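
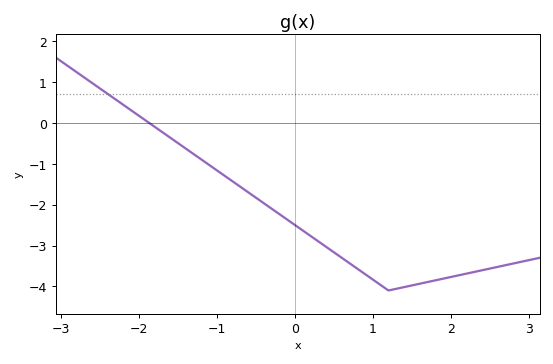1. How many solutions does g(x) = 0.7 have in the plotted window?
1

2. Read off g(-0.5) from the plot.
-1.83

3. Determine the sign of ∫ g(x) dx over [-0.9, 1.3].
negative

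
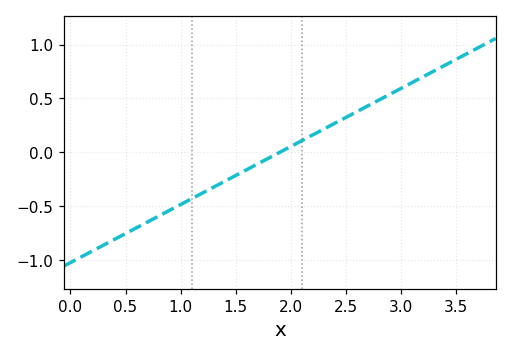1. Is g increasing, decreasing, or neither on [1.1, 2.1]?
increasing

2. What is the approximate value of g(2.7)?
0.45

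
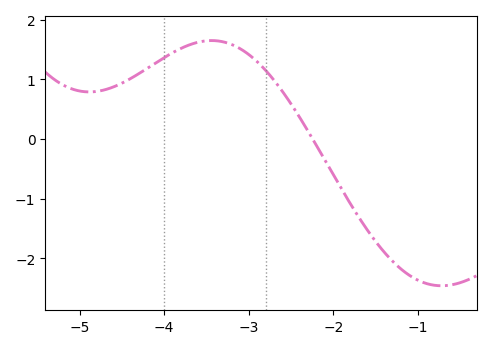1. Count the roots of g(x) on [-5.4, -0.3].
1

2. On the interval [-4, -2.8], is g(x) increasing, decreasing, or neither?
neither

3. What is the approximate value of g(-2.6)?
0.8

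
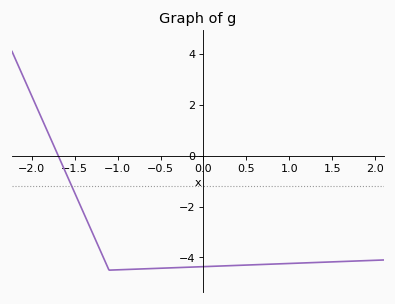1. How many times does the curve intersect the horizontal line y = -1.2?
1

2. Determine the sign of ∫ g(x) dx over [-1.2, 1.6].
negative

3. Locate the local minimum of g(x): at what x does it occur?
-1.1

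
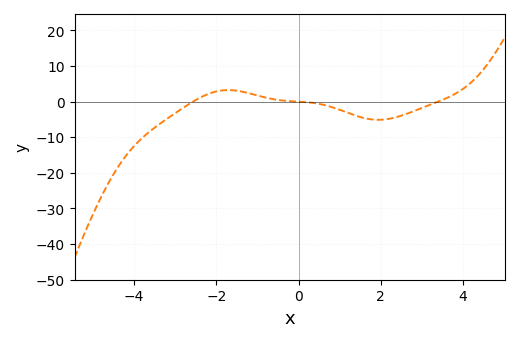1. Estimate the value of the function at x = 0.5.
-0.623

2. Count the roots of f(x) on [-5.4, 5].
3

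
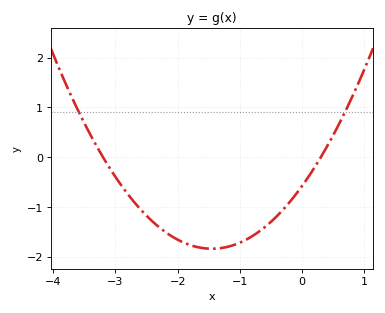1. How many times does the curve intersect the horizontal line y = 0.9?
2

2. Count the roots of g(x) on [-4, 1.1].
2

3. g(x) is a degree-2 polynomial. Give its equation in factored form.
y = 0.6(x + 3.2)(x - 0.3)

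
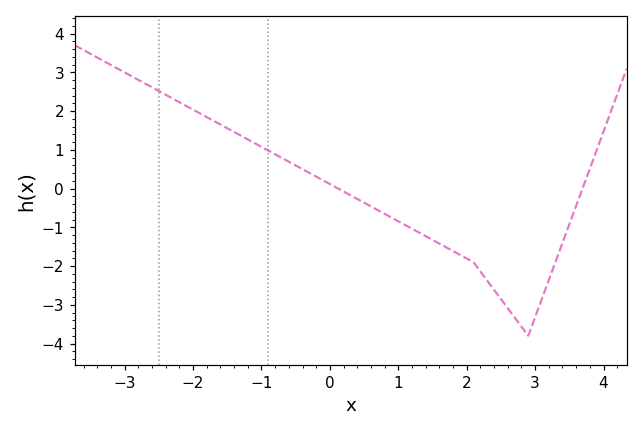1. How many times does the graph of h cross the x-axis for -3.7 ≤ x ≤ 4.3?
2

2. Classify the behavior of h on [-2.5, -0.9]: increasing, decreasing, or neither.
decreasing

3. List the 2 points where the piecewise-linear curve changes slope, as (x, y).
(2.1, -1.9); (2.9, -3.8)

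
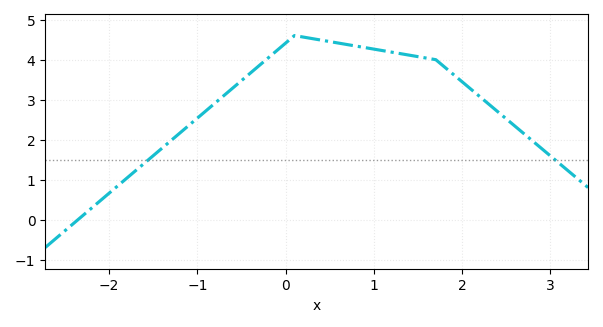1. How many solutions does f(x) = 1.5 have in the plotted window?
2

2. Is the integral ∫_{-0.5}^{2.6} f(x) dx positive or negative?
positive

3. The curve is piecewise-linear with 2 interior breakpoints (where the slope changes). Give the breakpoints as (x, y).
(0.1, 4.6); (1.7, 4)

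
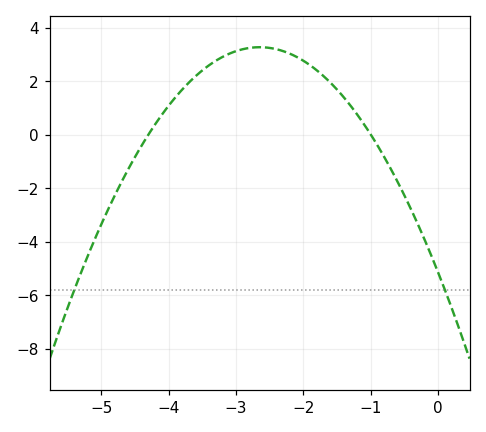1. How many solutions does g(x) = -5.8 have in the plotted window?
2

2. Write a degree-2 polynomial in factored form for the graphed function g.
y = -1.2(x + 4.3)(x + 1)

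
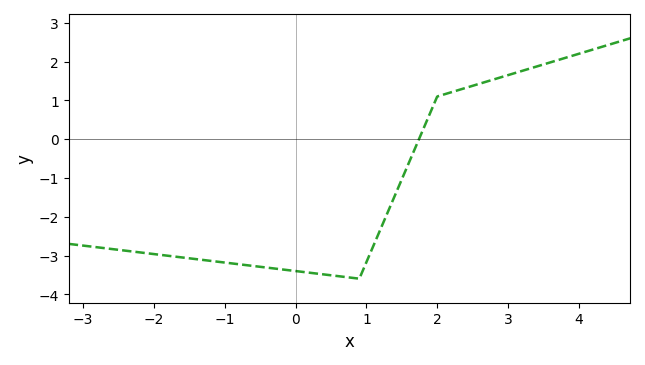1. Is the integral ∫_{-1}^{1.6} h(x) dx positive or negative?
negative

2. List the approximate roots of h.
1.8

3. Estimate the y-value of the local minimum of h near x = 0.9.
-3.6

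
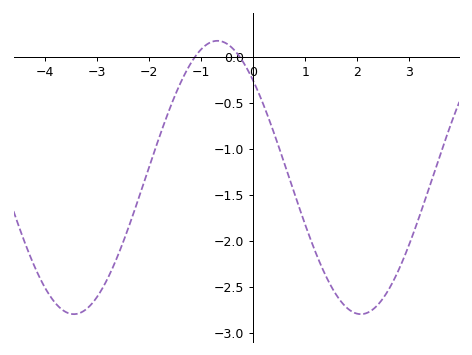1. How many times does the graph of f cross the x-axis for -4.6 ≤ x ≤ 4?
2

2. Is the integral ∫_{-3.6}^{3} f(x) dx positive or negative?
negative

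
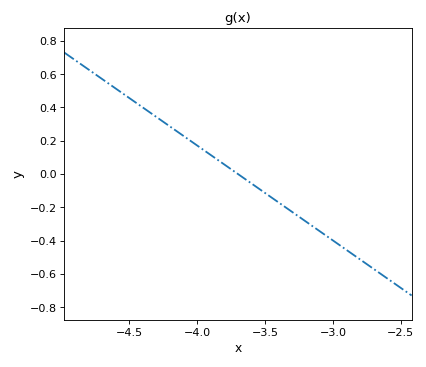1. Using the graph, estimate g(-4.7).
0.56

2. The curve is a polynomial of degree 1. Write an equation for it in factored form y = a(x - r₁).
y = -0.57(x + 3.7)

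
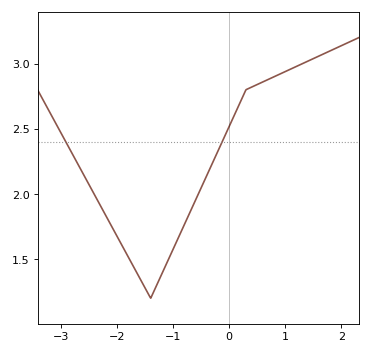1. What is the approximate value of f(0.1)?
2.6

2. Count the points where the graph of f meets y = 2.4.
2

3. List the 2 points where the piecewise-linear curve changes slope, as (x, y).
(-1.4, 1.2); (0.3, 2.8)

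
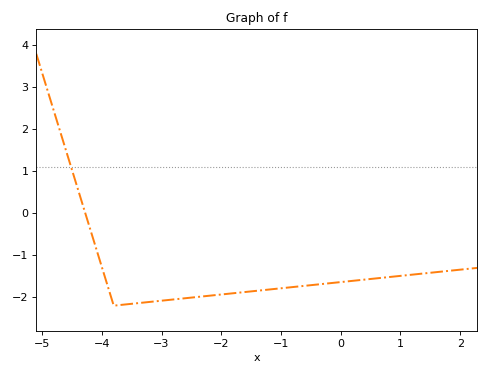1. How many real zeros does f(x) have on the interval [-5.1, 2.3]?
1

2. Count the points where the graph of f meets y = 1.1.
1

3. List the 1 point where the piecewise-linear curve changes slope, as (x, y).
(-3.8, -2.2)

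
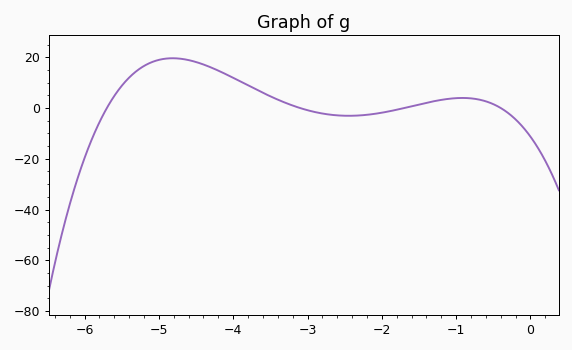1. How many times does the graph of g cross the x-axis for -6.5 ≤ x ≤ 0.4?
4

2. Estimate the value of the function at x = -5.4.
12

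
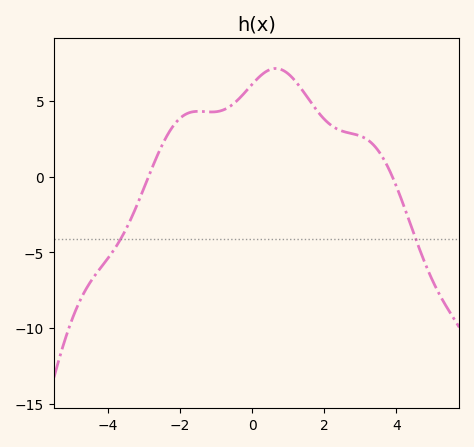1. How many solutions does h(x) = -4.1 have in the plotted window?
2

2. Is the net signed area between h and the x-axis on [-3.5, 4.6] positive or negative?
positive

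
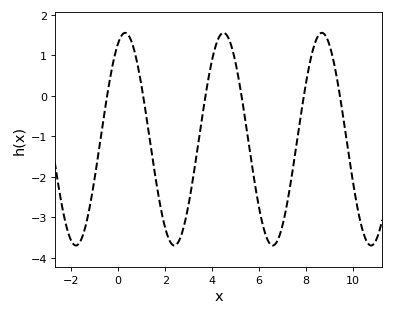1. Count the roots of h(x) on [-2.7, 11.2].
6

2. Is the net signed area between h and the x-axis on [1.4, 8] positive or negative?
negative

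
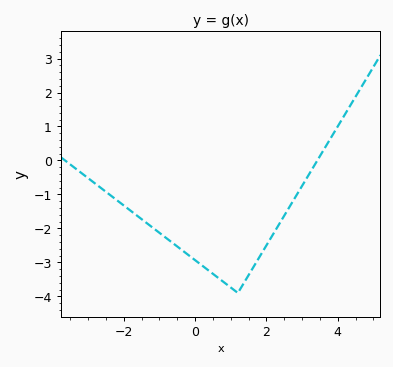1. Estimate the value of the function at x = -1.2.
-1.97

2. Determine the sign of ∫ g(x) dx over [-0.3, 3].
negative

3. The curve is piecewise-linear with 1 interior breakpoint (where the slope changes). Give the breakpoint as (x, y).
(1.2, -3.9)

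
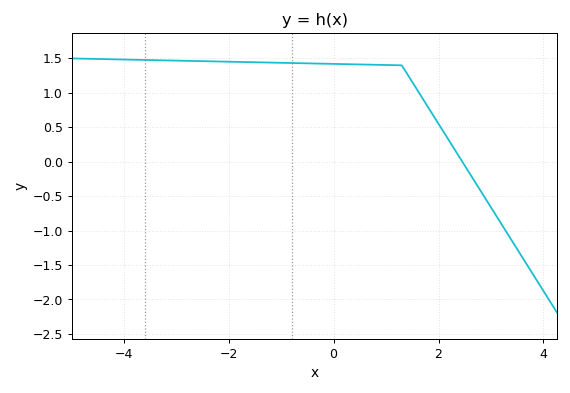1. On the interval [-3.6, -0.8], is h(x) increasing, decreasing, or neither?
decreasing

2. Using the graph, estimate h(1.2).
1.4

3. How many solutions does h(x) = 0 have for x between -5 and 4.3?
1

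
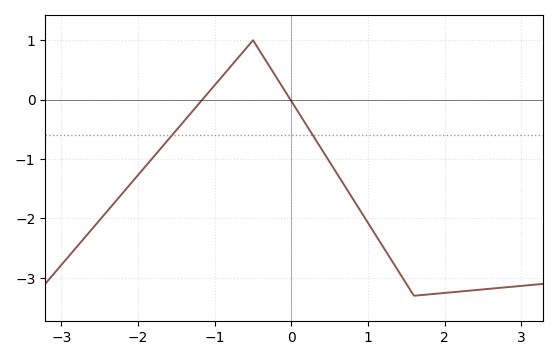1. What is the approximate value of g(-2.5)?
-2.02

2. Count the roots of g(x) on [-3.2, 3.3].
2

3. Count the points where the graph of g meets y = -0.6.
2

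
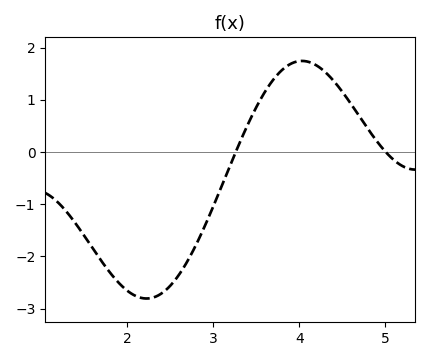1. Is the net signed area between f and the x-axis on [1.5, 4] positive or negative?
negative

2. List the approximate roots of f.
3.26, 5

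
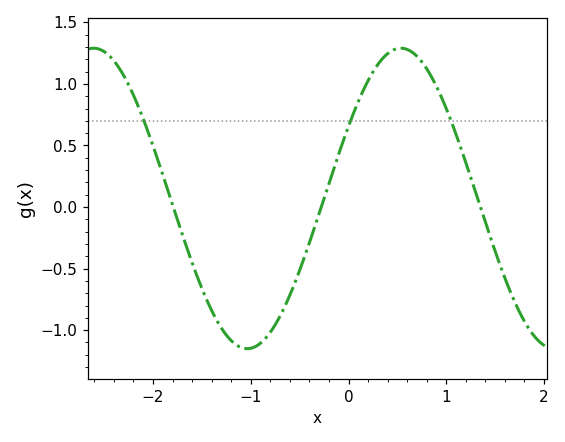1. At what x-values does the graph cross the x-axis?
-1.8, -0.3, 1.3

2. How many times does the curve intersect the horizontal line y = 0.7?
3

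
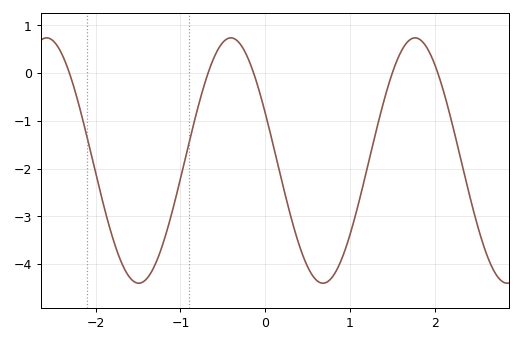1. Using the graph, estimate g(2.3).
-1.73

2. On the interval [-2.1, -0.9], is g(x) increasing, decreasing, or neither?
neither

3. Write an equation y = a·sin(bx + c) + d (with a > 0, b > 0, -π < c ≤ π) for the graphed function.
y = 2.57sin(2.89x + 2.74) - 1.83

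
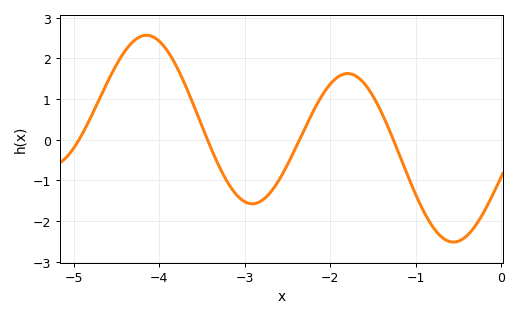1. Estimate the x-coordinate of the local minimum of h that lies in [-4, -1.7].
-2.91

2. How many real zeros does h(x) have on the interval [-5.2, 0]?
4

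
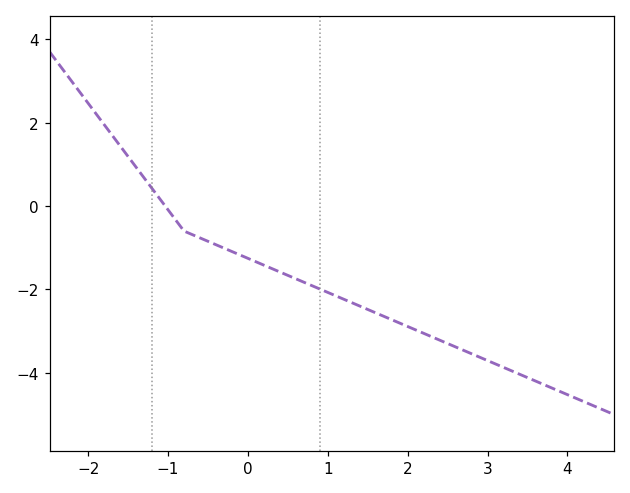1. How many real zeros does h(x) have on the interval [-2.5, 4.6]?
1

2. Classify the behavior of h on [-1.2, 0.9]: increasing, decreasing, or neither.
decreasing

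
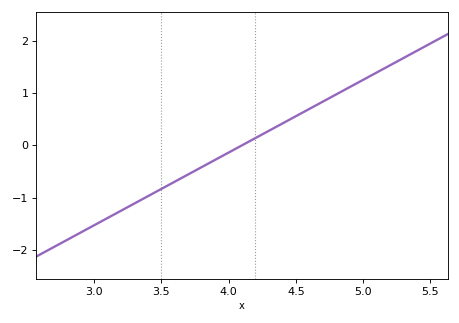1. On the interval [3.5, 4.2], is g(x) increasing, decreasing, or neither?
increasing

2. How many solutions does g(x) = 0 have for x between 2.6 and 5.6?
1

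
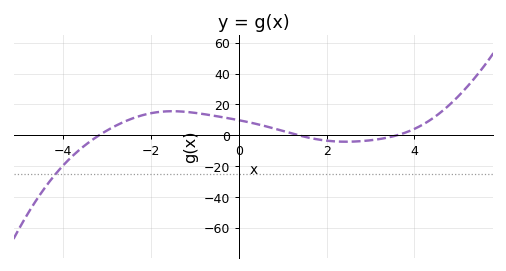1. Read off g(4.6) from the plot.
14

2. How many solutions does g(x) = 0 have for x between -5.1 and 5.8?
3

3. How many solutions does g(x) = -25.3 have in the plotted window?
1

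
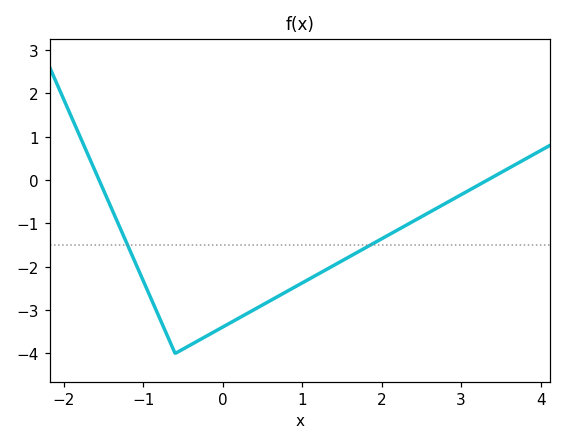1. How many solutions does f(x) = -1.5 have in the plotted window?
2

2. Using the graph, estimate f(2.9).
-0.4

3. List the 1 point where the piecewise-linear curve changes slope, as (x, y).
(-0.6, -4)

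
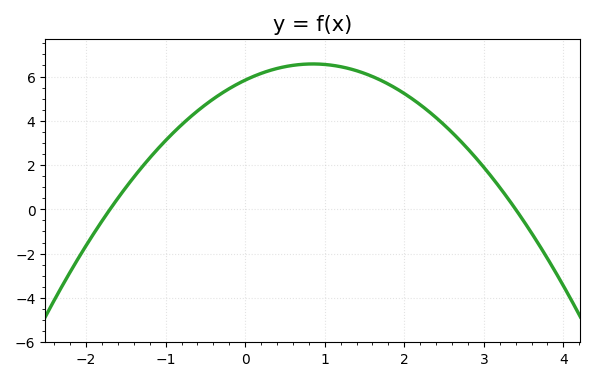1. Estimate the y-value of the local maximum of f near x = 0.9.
6.57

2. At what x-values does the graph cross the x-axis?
-1.7, 3.4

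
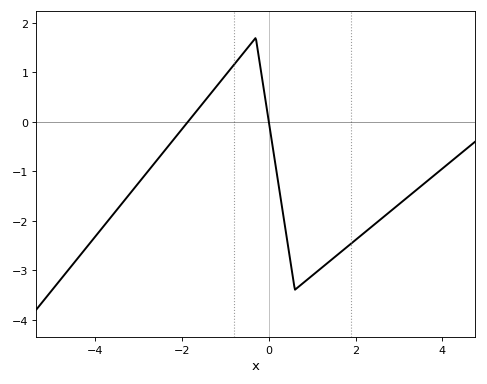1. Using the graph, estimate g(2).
-2.39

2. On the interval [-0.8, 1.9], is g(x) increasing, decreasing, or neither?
neither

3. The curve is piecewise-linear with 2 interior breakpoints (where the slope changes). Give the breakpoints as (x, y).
(-0.3, 1.7); (0.6, -3.4)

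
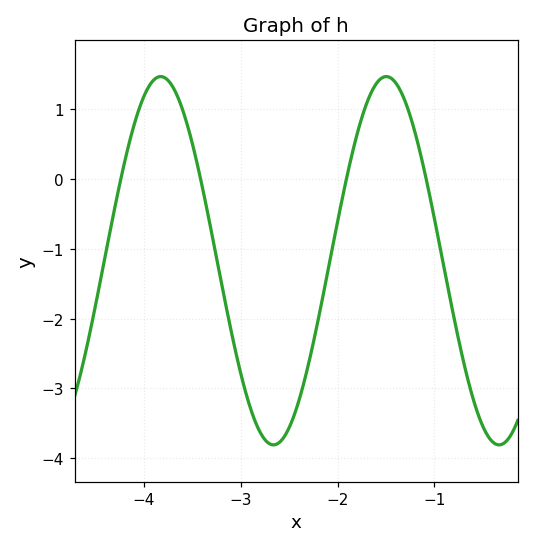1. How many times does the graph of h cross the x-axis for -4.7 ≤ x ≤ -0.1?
4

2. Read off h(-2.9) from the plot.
-3.28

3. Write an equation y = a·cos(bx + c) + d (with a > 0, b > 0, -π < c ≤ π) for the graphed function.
y = 2.64cos(2.7x - 2.24) - 1.17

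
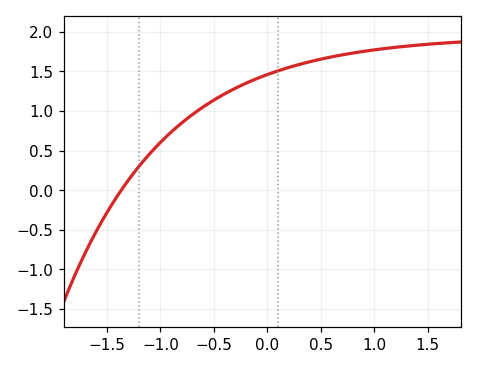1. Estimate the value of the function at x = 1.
1.75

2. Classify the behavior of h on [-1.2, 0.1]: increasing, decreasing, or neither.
increasing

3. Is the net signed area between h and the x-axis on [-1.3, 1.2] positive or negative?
positive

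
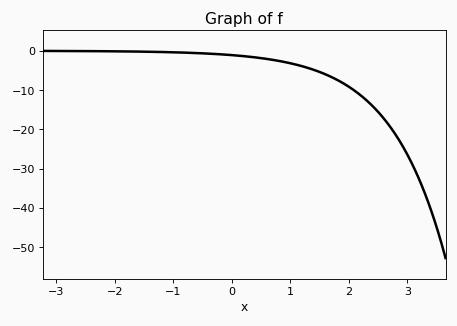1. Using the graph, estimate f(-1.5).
-0.234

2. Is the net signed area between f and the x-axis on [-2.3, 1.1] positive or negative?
negative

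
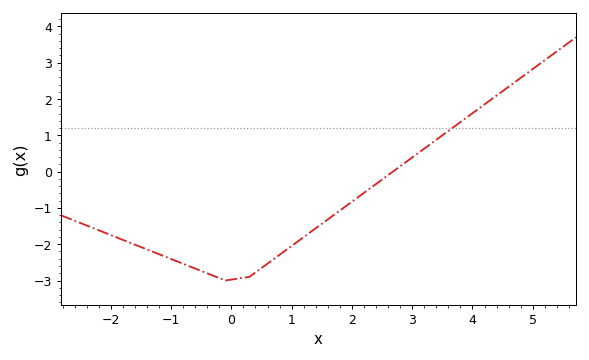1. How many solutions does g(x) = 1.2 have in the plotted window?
1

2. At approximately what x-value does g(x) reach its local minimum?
-0.2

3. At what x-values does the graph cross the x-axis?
2.6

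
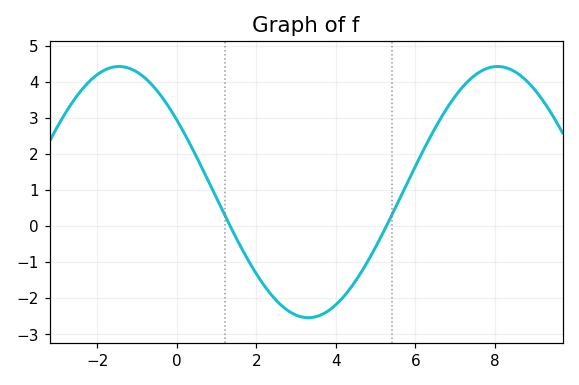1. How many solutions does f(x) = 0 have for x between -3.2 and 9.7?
2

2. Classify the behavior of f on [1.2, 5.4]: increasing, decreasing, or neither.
neither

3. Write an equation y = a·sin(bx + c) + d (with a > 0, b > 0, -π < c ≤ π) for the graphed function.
y = 3.48sin(0.66x + 2.5) + 0.94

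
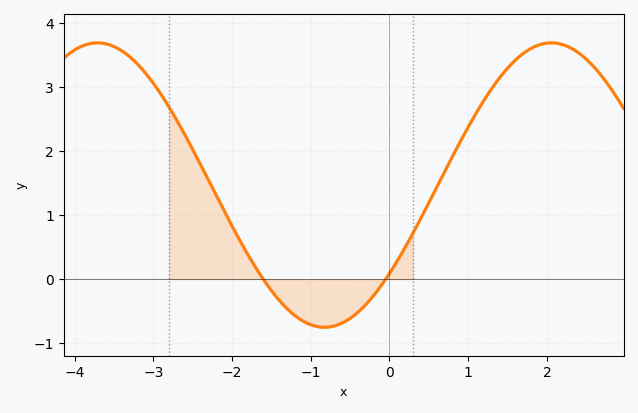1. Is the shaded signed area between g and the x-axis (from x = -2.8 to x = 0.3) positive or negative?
positive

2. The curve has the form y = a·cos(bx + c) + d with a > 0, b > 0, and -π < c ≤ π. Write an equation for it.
y = 2.22cos(1.09x - 2.24) + 1.47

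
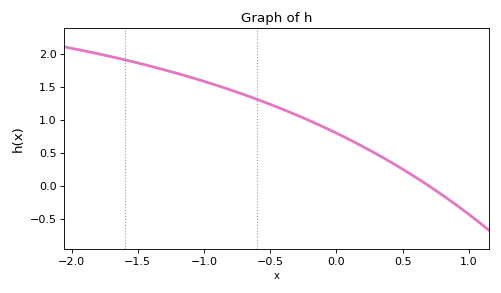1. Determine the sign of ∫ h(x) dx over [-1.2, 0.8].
positive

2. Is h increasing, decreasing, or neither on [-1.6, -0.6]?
decreasing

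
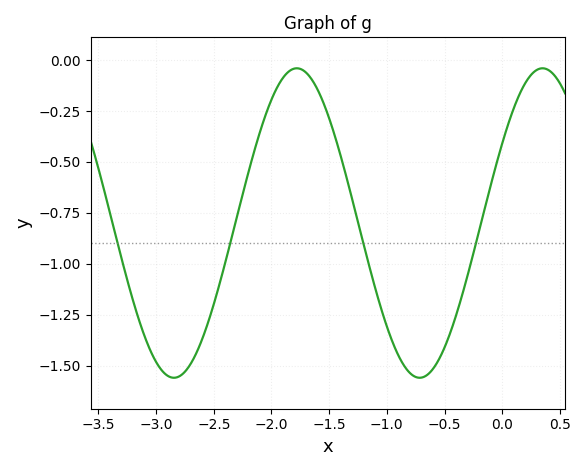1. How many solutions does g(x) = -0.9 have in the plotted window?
4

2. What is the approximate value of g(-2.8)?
-1.55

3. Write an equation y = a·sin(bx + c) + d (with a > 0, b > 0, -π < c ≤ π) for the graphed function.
y = 0.76sin(2.95x + 0.54) - 0.8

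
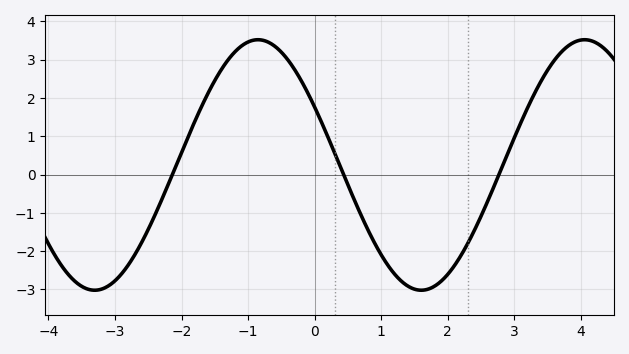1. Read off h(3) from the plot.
1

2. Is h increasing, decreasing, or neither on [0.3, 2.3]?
neither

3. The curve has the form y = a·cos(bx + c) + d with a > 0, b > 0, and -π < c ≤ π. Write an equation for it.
y = 3.27cos(1.3x + 1.1) + 0.25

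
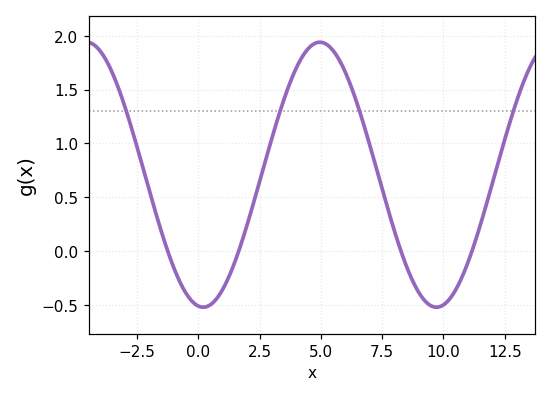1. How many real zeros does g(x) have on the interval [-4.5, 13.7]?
4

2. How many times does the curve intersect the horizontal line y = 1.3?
4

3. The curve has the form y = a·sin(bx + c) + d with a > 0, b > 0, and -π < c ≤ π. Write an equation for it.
y = 1.23sin(0.66x - 1.7) + 0.71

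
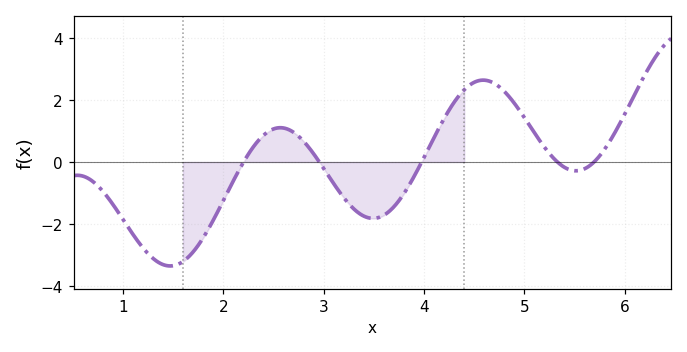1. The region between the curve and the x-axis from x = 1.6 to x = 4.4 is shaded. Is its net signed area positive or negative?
negative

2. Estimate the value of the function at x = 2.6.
1.1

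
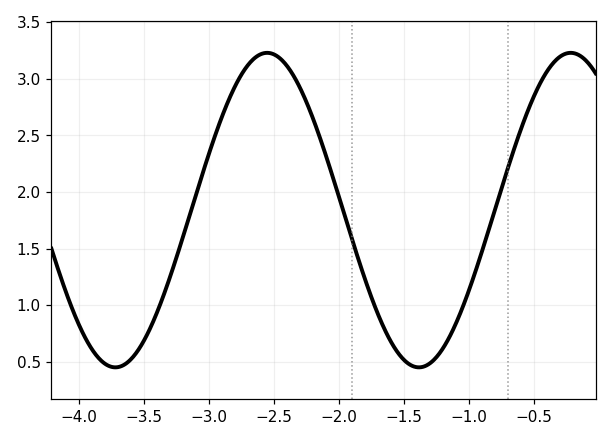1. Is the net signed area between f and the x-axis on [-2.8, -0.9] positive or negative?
positive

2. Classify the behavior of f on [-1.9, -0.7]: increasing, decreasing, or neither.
neither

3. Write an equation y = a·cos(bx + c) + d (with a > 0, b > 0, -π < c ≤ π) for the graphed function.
y = 1.39cos(2.69x + 0.58) + 1.84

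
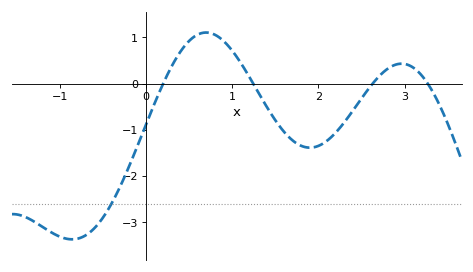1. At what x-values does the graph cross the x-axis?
0.199, 1.24, 2.63, 3.27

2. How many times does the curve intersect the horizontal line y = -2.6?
1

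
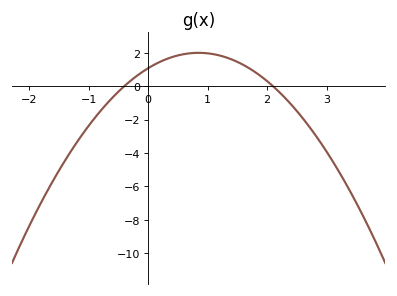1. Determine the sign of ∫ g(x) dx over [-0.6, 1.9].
positive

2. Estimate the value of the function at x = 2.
0.4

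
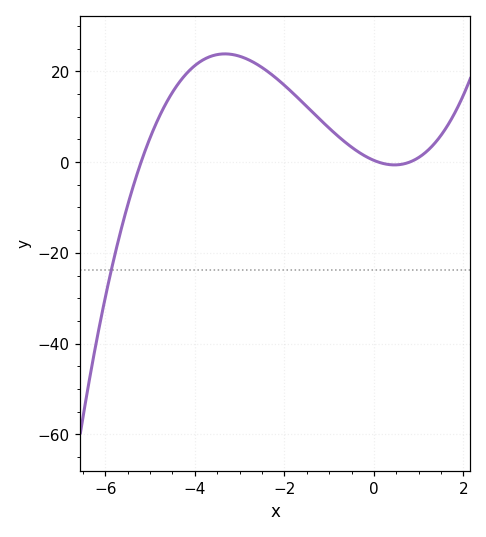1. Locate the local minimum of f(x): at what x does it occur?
0.4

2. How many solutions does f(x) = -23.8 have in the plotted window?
1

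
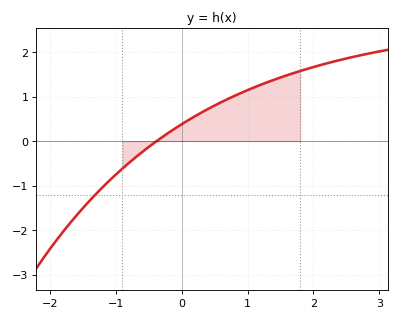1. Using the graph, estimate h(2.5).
1.9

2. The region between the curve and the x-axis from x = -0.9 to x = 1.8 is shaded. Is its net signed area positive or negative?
positive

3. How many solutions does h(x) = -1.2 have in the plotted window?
1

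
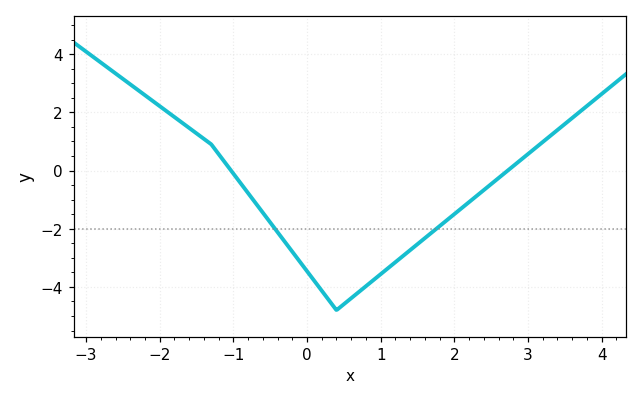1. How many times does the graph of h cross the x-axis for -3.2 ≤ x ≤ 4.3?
2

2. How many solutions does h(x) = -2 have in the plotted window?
2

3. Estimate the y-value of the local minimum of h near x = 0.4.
-4.8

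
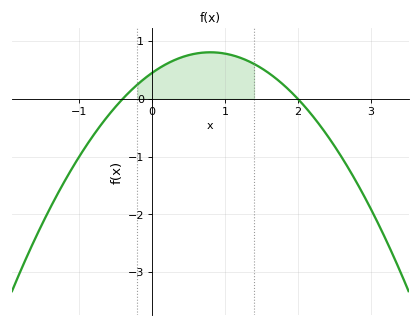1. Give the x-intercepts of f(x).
-0.4, 2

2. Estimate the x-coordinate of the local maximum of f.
0.8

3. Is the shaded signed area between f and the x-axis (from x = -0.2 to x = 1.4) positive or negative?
positive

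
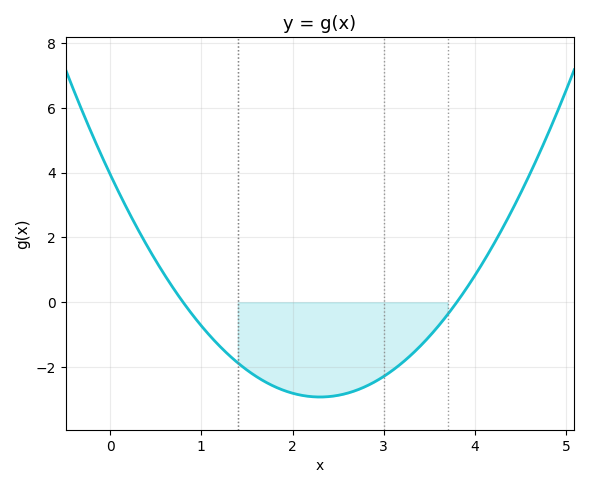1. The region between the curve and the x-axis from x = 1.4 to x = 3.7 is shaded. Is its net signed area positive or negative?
negative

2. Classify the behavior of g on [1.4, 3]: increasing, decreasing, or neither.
neither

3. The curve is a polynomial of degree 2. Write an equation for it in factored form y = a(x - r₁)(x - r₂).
y = 1.3(x - 0.8)(x - 3.8)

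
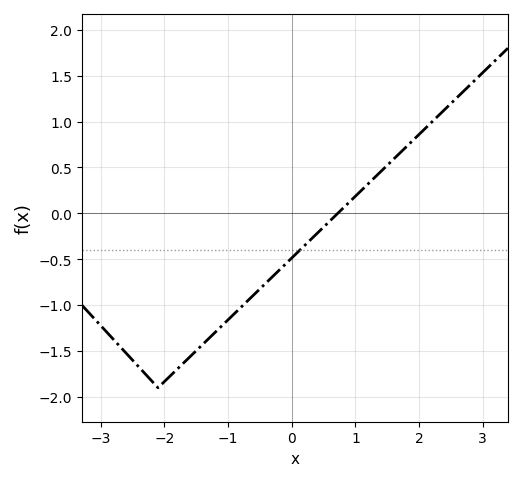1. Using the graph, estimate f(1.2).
0.322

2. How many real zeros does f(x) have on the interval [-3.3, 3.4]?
1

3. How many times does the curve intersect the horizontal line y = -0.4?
1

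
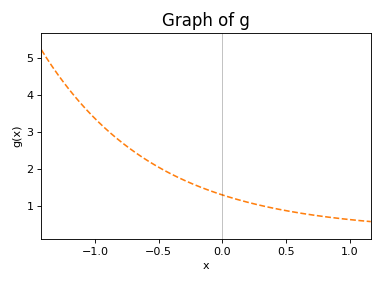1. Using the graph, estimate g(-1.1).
3.72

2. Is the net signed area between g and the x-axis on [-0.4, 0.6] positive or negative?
positive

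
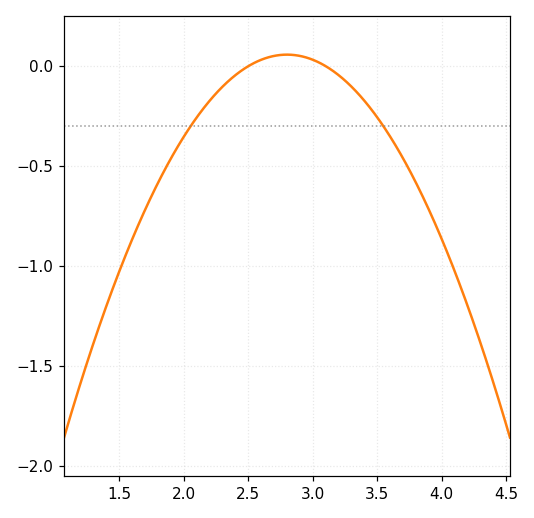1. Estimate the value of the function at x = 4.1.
-1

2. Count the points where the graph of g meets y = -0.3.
2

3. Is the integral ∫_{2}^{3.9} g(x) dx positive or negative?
negative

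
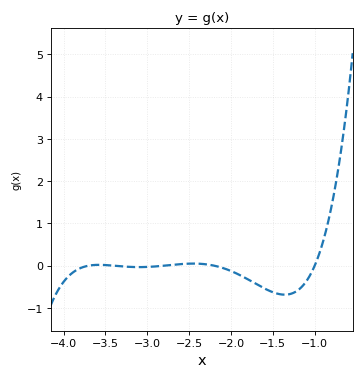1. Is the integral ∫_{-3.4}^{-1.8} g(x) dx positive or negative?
negative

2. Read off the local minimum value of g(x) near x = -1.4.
-0.7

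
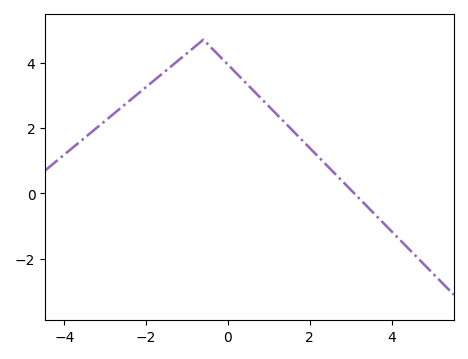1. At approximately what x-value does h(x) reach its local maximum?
-0.6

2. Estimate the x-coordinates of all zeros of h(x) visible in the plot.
3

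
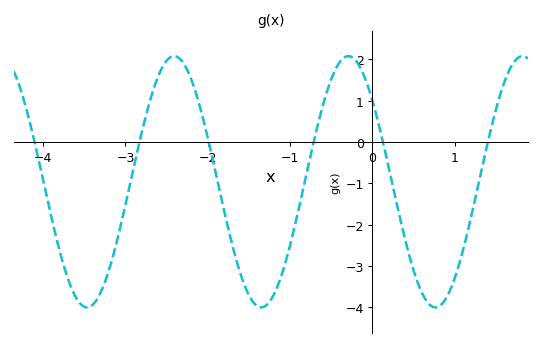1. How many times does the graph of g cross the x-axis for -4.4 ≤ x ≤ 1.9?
6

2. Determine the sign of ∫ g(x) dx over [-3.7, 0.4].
negative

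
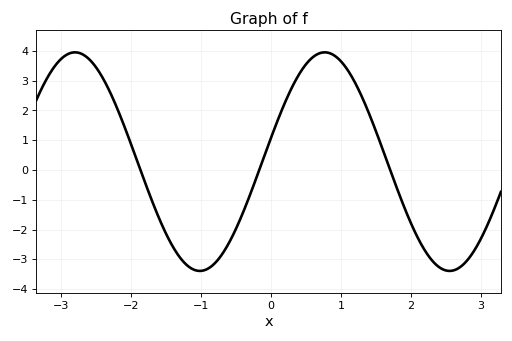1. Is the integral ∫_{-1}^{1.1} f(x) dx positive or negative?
positive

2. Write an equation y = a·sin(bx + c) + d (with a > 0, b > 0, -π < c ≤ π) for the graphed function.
y = 3.67sin(1.76x + 0.222) + 0.28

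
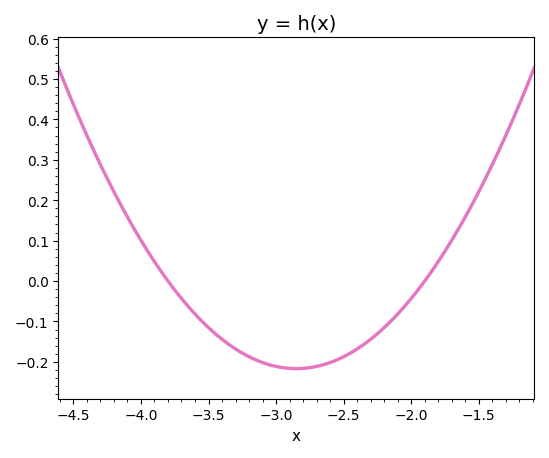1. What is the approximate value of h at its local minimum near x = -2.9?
-0.22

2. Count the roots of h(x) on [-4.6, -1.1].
2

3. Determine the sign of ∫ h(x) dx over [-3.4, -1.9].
negative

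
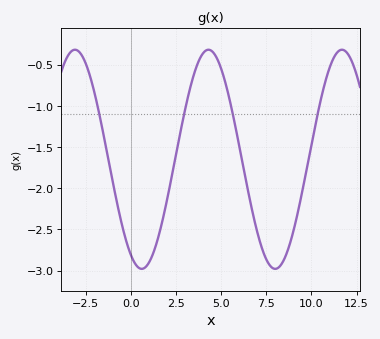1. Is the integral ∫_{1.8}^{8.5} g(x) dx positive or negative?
negative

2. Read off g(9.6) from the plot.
-1.92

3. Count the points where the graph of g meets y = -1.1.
4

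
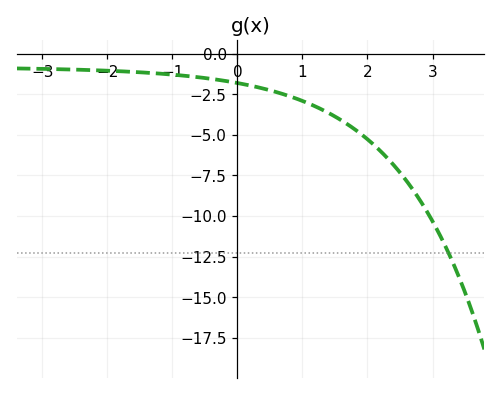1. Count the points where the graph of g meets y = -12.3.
1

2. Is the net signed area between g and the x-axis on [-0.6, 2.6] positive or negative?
negative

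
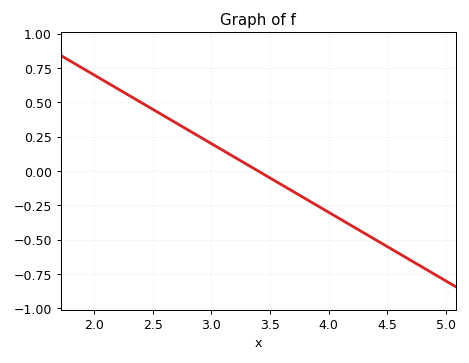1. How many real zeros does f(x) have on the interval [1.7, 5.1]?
1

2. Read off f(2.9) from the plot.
0.24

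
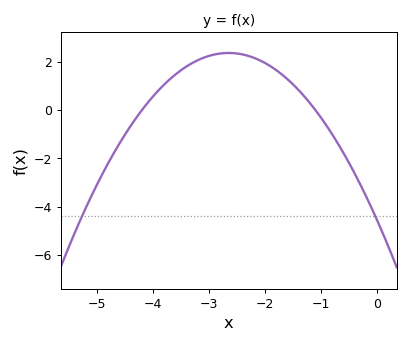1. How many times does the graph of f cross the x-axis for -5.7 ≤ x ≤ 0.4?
2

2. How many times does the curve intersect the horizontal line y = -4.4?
2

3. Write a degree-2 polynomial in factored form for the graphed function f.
y = -0.98(x + 4.2)(x + 1.1)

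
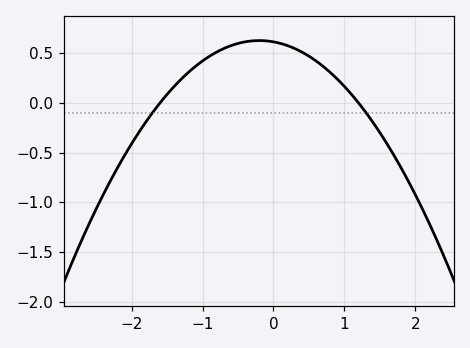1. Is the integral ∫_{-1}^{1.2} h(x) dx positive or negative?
positive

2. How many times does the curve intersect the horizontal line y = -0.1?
2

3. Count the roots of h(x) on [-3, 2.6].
2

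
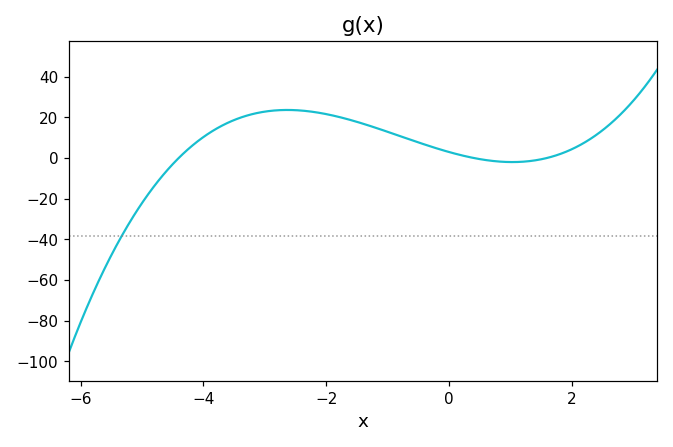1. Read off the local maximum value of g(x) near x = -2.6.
23.6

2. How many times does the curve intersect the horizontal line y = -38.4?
1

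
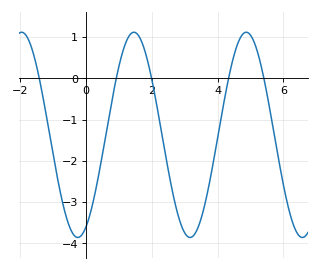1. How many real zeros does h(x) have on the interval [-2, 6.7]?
5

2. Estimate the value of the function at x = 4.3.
-0.1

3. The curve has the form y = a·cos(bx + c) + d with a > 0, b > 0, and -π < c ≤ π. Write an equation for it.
y = 2.49cos(1.8x - 2.7) - 1.37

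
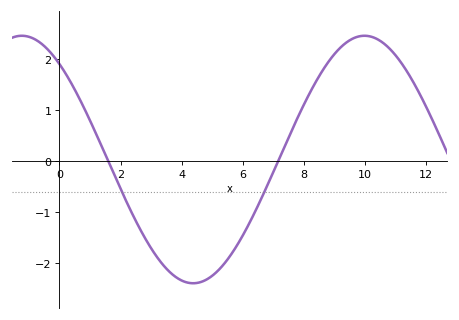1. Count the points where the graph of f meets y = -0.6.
2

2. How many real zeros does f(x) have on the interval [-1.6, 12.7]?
2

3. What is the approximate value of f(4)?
-2.35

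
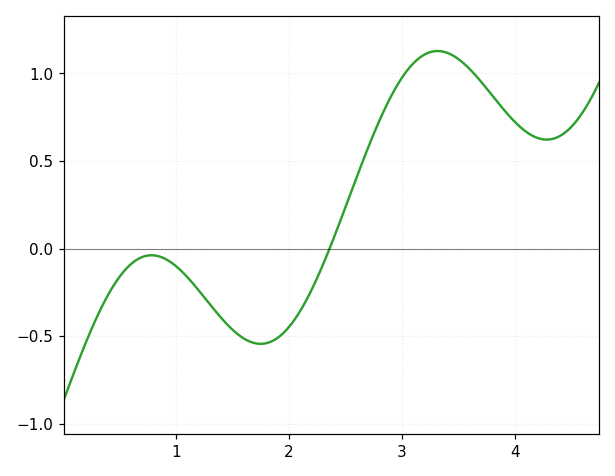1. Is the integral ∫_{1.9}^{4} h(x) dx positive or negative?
positive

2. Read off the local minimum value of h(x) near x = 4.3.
0.621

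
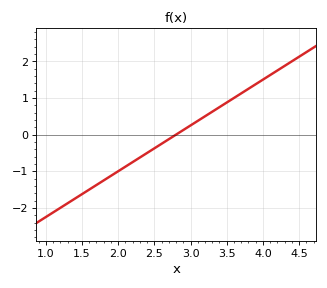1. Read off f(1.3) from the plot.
-1.88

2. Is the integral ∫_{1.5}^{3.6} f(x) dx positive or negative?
negative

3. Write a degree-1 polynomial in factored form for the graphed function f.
y = 1.25(x - 2.8)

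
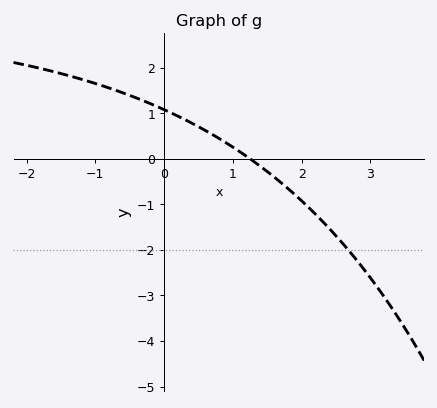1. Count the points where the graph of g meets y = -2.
1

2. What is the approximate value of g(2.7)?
-2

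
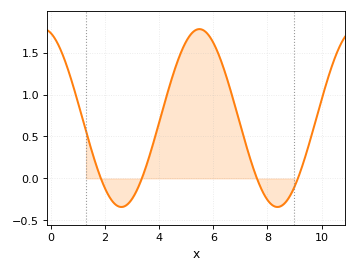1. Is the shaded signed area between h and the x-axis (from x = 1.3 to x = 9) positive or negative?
positive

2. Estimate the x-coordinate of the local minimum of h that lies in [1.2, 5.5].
2.61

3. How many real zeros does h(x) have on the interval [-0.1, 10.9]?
4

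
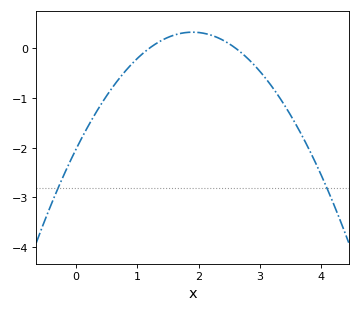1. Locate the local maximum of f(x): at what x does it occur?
1.9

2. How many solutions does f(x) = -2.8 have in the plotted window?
2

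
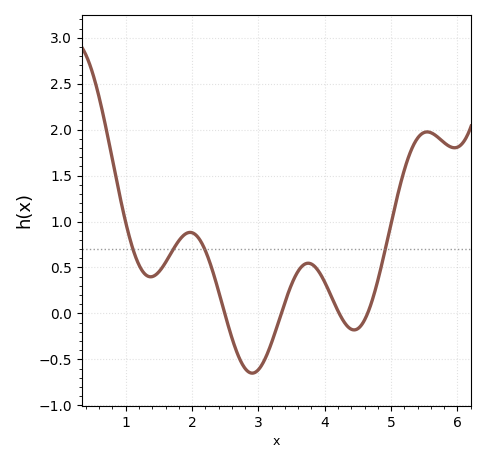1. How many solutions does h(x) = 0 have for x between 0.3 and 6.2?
4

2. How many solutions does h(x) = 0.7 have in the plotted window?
4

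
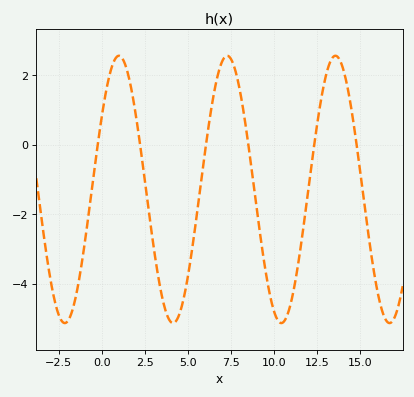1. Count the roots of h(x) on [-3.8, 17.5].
6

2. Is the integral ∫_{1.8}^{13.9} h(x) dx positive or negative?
negative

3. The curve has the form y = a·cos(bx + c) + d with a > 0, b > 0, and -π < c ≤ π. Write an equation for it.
y = 3.84cos(1x - 1) - 1.29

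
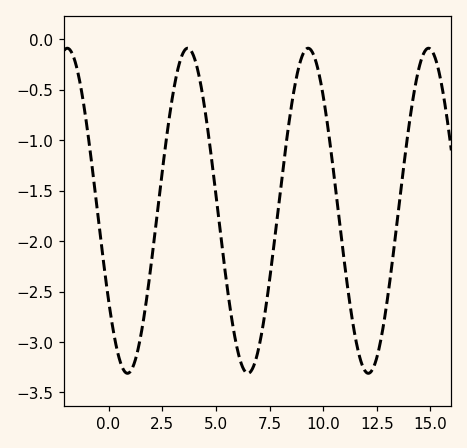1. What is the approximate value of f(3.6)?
-0.1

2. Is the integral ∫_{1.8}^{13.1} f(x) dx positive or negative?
negative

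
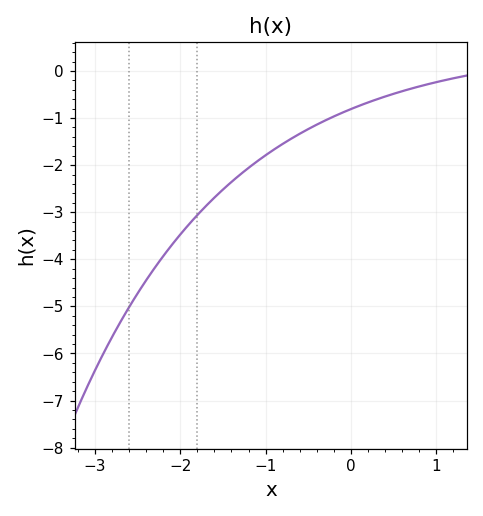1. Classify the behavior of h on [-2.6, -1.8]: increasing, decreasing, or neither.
increasing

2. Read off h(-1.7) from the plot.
-2.87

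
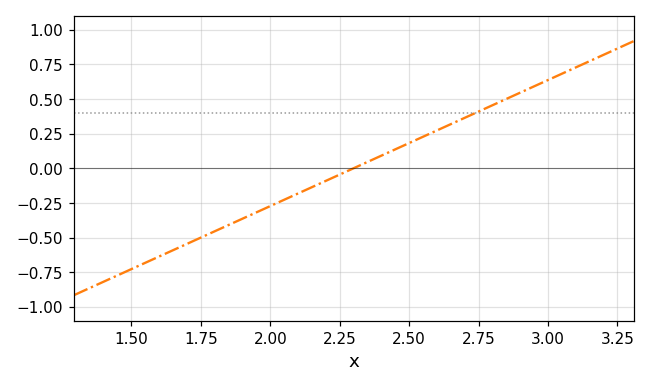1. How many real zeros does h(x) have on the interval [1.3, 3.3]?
1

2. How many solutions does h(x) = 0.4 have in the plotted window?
1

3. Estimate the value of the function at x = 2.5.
0.182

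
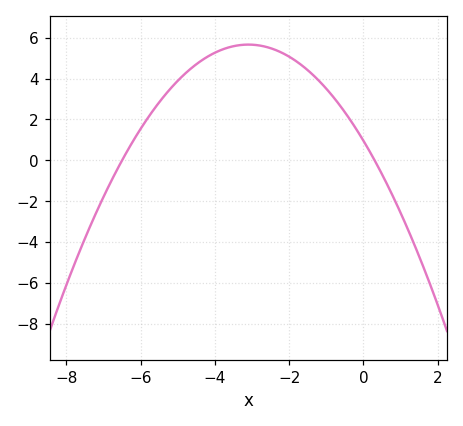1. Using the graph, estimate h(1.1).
-2.98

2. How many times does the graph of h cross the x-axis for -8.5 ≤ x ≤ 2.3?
2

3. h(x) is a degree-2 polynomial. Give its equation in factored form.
y = -0.49(x + 6.5)(x - 0.3)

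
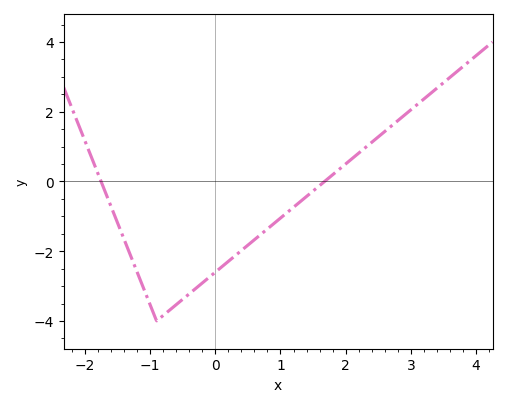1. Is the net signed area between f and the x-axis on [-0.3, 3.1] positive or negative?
negative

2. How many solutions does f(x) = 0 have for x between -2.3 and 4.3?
2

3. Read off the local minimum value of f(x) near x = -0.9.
-4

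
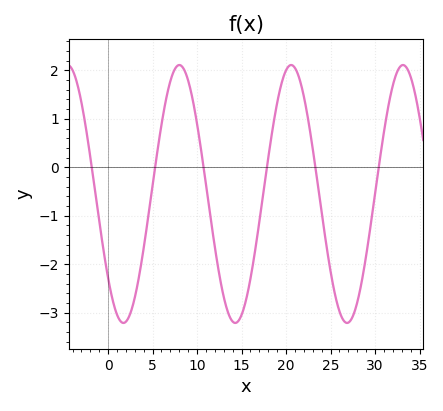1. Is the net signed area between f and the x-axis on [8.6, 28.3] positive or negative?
negative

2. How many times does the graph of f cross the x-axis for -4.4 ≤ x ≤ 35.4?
6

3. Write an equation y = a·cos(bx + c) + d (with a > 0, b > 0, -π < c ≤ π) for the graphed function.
y = 2.66cos(0.5x + 2.28) - 0.55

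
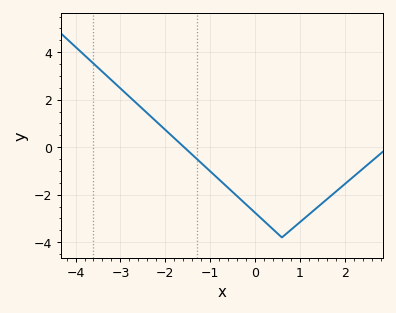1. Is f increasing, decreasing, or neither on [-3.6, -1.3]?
decreasing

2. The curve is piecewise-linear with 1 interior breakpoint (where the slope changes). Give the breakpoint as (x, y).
(0.6, -3.8)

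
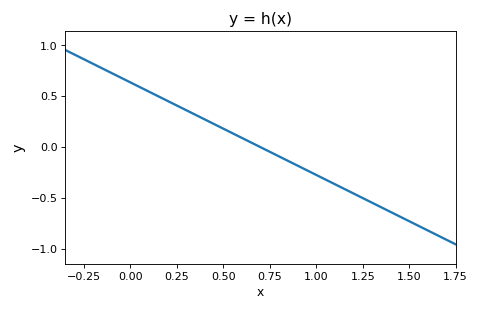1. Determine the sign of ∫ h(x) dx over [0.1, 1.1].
positive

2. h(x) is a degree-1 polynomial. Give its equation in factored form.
y = -0.91(x - 0.7)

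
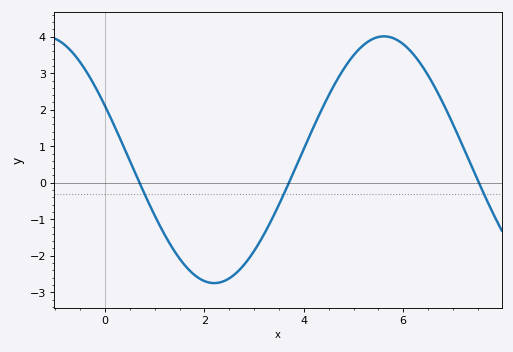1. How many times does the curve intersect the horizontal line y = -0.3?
3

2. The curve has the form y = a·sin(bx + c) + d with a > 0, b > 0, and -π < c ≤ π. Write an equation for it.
y = 3.38sin(0.92x + 2.69) + 0.63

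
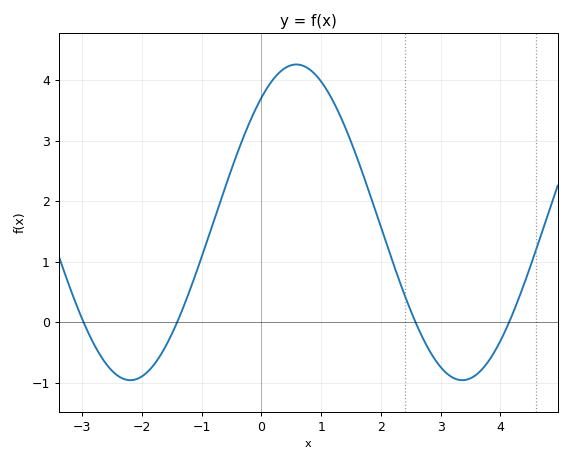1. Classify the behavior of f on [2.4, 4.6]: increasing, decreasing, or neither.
neither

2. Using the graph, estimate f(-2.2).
-0.96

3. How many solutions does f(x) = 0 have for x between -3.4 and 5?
4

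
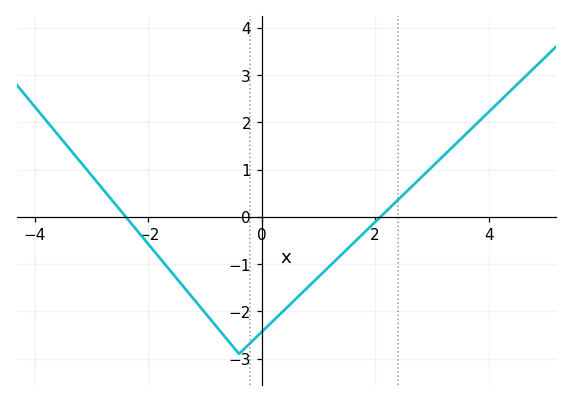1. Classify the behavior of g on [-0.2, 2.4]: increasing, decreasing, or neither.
increasing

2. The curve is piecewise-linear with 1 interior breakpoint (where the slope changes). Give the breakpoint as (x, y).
(-0.4, -2.9)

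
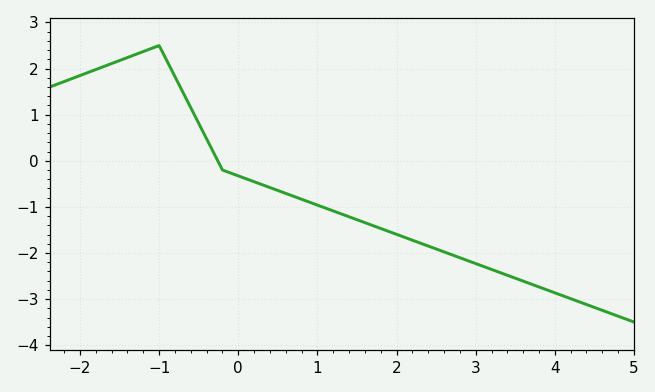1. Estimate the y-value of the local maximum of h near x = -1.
2.5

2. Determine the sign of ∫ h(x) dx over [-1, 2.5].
negative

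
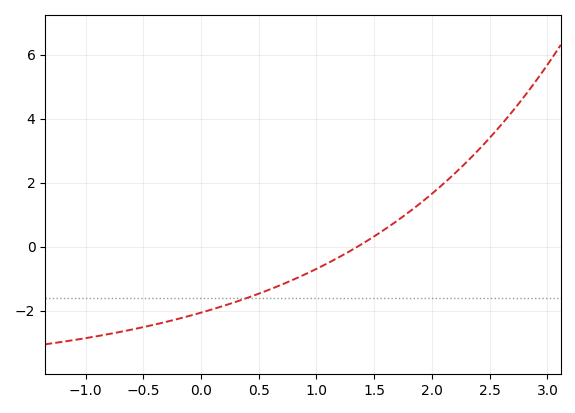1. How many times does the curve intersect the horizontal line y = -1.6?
1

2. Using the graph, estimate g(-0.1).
-2.2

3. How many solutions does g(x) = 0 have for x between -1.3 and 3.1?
1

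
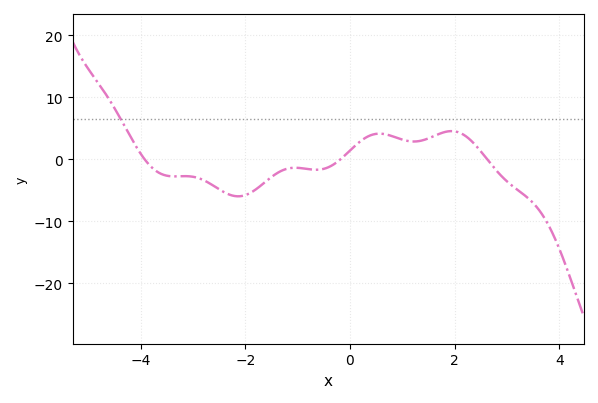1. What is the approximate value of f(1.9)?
5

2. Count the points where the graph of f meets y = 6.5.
1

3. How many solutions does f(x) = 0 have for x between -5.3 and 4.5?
3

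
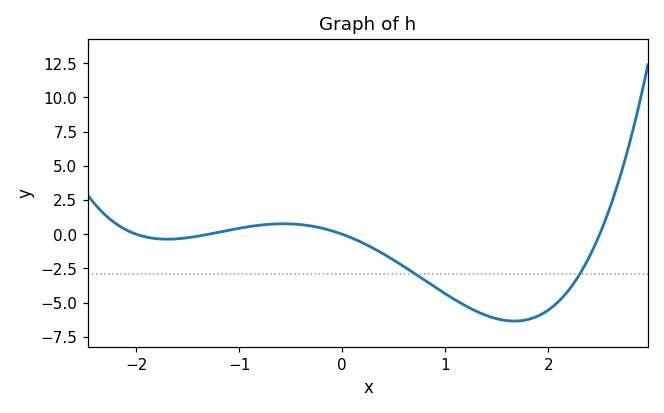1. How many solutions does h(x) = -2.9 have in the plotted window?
2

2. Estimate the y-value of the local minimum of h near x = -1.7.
-0.36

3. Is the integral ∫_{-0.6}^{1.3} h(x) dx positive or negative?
negative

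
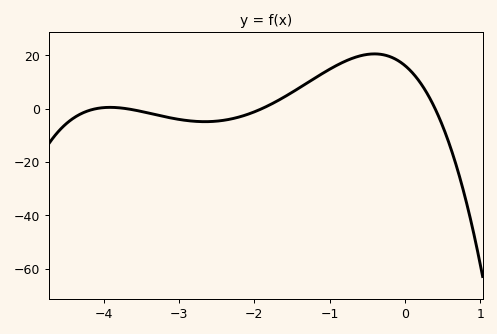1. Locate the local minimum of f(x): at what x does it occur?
-2.7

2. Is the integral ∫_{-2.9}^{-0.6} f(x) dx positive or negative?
positive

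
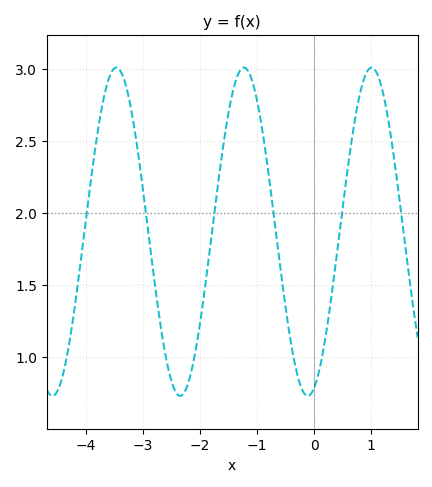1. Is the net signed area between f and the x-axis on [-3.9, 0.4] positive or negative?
positive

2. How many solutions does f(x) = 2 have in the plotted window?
6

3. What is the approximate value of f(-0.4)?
1.1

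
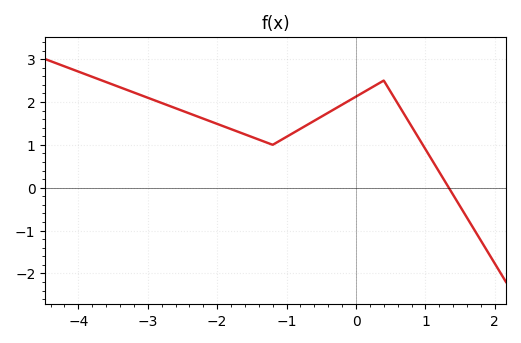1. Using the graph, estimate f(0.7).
1.7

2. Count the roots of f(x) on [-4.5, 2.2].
1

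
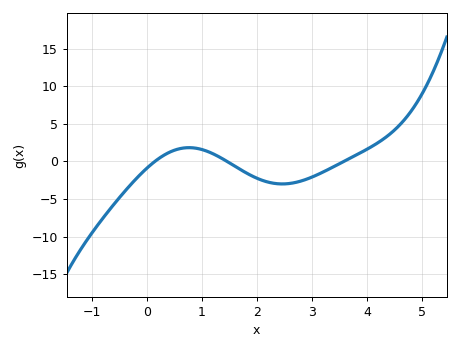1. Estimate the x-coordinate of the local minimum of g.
2.46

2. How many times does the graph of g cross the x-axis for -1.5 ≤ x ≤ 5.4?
3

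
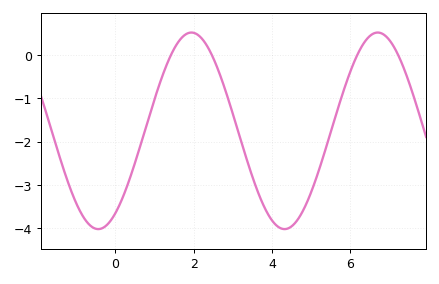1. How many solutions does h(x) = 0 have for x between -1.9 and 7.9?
4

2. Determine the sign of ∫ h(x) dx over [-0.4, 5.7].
negative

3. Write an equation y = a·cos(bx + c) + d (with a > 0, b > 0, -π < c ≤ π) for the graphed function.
y = 2.27cos(1.32x - 2.56) - 1.75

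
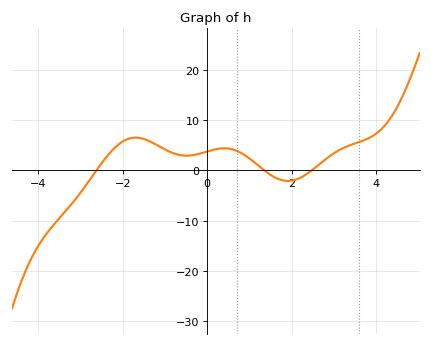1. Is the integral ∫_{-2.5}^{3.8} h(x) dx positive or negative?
positive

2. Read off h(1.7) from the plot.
-1.76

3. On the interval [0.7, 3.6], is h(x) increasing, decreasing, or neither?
neither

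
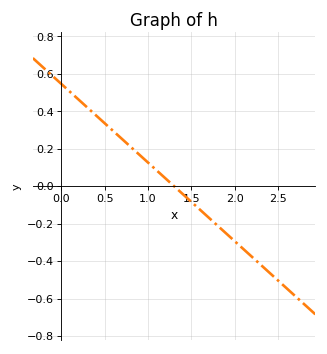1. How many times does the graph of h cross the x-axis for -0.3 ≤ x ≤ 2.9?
1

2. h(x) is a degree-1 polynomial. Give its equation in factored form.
y = -0.42(x - 1.3)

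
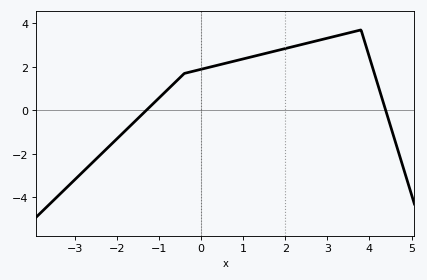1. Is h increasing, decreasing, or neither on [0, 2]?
increasing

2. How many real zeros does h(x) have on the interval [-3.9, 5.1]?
2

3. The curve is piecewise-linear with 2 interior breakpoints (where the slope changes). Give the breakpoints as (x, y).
(-0.4, 1.7); (3.8, 3.7)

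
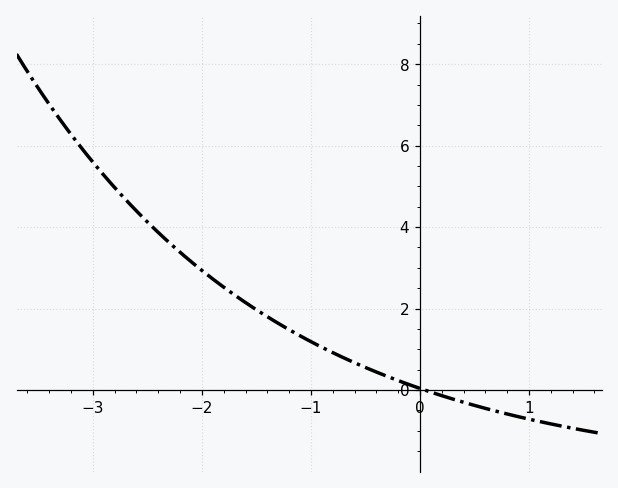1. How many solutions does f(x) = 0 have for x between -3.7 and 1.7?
1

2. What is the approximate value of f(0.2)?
-0.137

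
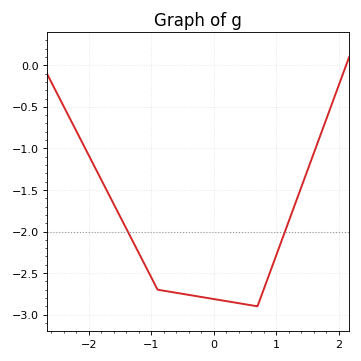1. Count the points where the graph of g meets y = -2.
2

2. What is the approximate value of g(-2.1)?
-0.95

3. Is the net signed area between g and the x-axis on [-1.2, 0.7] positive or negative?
negative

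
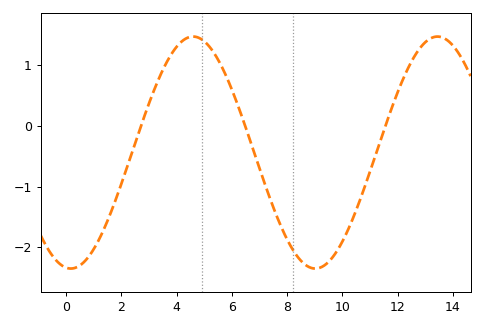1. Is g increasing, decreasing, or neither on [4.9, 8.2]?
decreasing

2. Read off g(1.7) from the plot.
-1.33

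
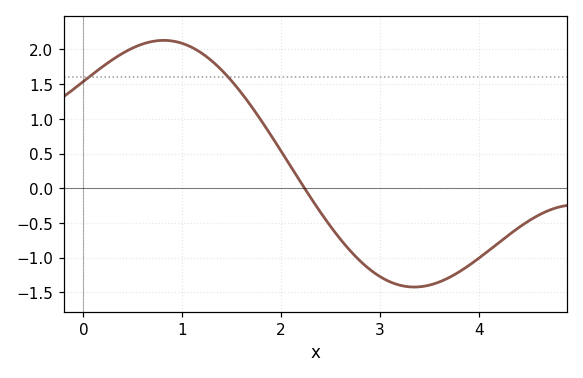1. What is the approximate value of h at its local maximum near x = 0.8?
2.13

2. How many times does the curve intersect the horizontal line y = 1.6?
2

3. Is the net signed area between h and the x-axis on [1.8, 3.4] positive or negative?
negative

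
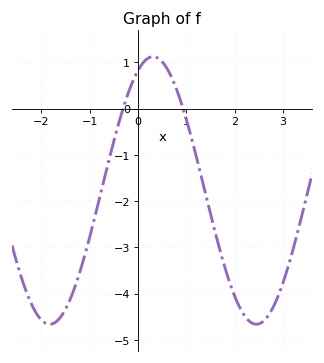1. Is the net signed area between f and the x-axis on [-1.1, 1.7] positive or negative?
negative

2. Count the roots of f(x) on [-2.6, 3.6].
2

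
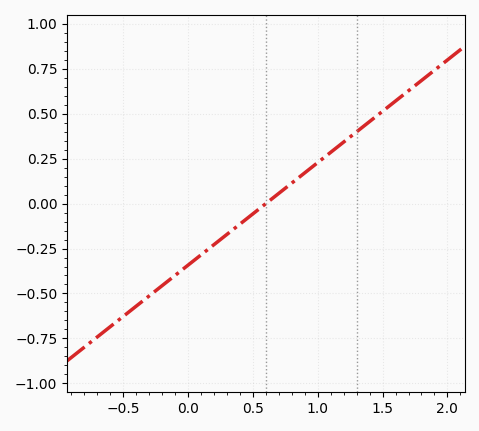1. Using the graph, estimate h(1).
0.22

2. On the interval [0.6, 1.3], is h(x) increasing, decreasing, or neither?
increasing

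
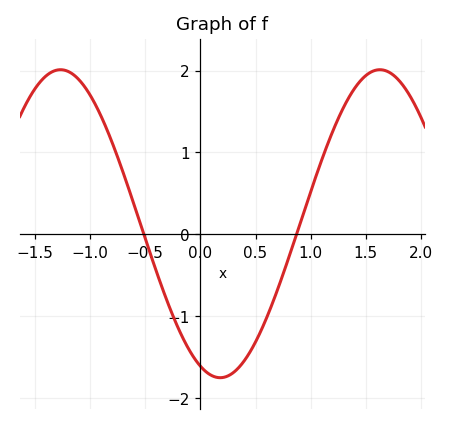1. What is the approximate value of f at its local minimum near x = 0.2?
-1.7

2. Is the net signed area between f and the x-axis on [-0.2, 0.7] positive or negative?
negative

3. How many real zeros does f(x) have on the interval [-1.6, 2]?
2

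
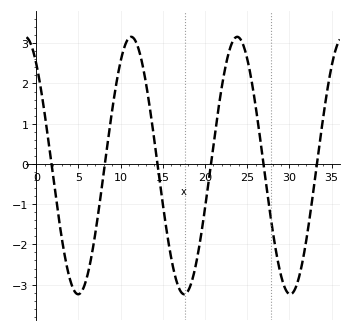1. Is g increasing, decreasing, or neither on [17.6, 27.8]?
neither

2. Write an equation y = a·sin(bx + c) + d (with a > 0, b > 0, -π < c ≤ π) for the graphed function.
y = 3.2sin(0.5x + 2.2) - 0.04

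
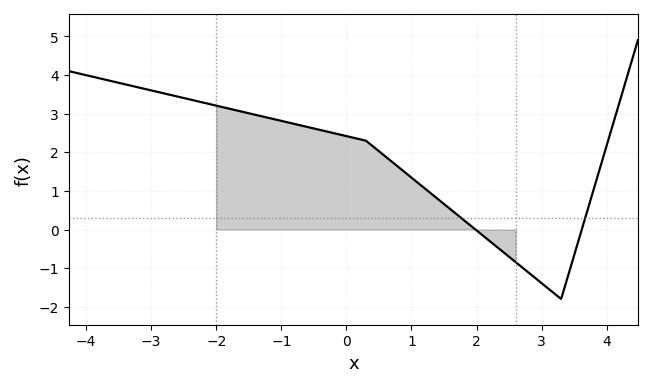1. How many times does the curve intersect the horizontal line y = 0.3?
2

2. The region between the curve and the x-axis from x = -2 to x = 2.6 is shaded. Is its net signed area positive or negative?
positive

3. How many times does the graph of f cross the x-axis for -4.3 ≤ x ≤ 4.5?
2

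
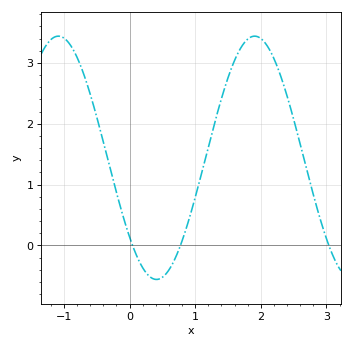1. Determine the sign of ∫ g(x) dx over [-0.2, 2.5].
positive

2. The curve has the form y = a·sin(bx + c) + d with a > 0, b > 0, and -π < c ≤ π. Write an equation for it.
y = 2sin(2.1x - 2.4) + 1.44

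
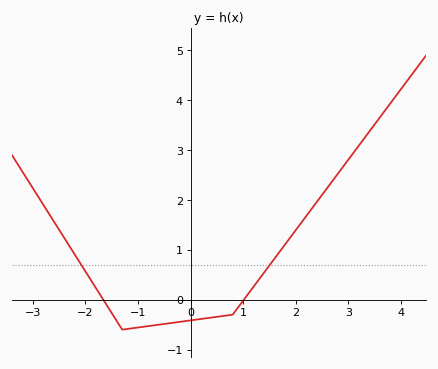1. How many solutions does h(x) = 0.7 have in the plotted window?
2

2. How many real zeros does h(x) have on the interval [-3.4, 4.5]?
2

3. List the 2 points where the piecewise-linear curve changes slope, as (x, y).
(-1.3, -0.6); (0.8, -0.3)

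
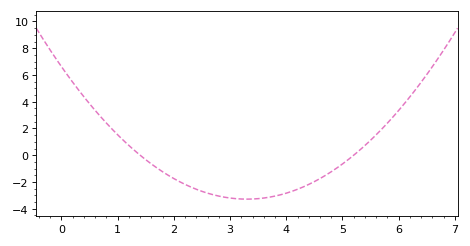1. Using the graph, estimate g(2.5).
-2.7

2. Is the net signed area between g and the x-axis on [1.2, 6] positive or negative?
negative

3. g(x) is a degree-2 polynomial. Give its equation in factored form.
y = 0.91(x - 1.4)(x - 5.2)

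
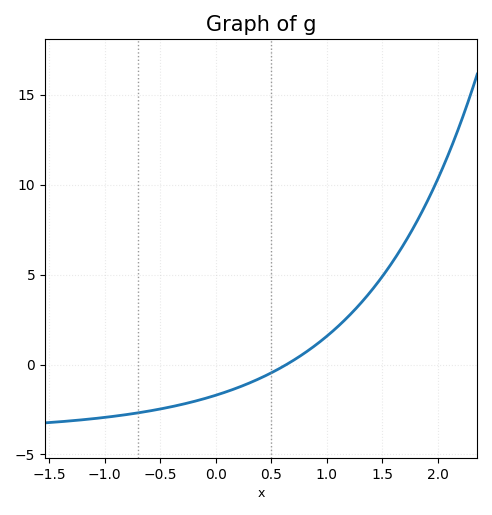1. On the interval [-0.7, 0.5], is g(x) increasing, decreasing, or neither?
increasing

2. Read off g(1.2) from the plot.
2.5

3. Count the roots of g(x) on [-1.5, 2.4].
1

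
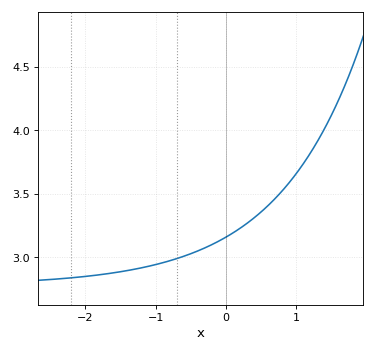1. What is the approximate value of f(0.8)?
3.5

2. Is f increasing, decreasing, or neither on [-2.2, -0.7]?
increasing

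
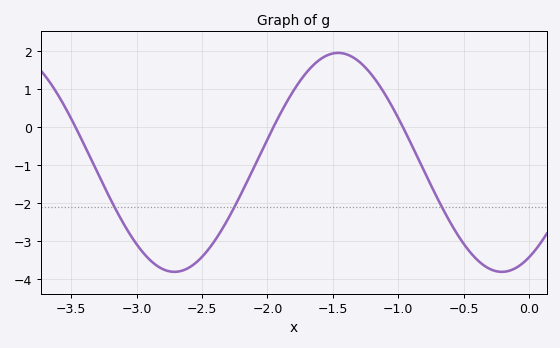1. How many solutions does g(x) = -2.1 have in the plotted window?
3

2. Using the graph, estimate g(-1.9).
0.4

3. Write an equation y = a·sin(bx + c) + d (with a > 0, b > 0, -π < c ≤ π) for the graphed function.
y = 2.87sin(2.5x - 1) - 0.93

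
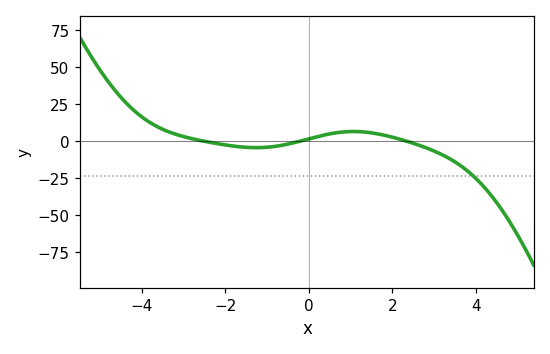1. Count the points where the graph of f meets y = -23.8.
1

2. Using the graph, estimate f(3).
-6.96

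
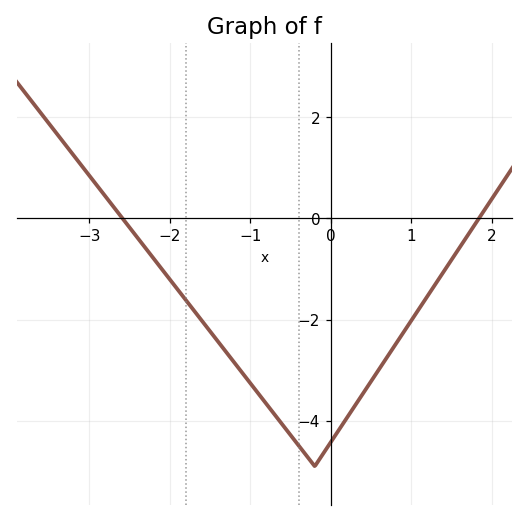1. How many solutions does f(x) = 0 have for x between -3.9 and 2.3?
2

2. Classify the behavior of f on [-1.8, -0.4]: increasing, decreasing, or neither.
decreasing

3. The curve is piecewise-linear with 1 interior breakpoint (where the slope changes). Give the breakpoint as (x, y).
(-0.2, -4.9)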